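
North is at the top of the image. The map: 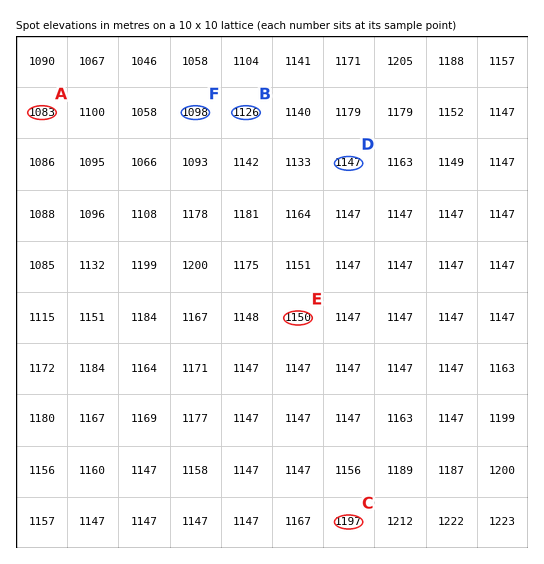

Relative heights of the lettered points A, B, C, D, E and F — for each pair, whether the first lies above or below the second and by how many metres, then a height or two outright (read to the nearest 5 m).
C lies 110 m above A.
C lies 95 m above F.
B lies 70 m below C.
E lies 65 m above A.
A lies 60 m below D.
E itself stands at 1150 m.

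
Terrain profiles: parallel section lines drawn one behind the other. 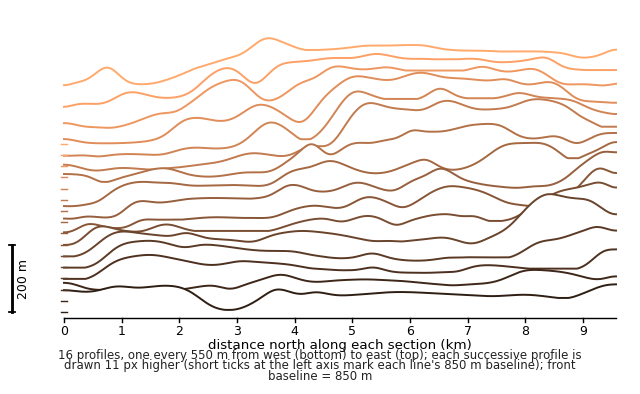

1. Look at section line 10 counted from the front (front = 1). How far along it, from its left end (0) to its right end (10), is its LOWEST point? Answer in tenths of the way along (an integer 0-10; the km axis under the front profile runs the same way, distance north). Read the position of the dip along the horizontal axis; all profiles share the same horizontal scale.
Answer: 1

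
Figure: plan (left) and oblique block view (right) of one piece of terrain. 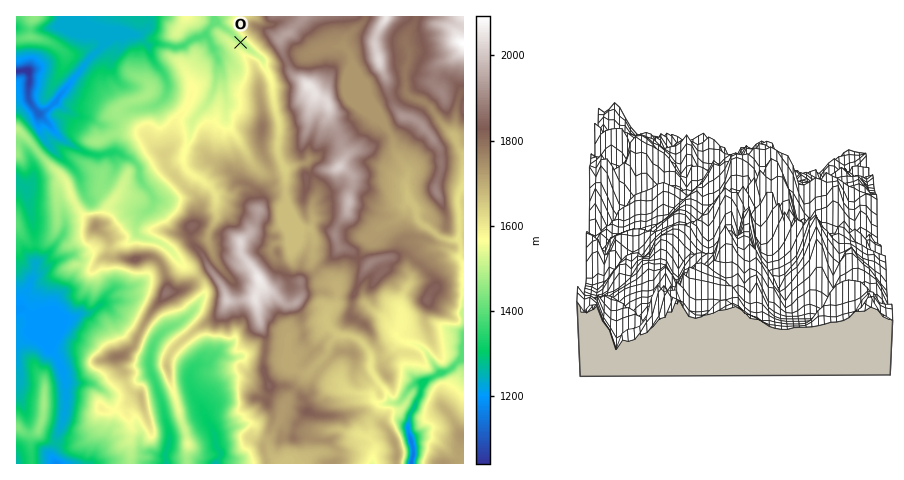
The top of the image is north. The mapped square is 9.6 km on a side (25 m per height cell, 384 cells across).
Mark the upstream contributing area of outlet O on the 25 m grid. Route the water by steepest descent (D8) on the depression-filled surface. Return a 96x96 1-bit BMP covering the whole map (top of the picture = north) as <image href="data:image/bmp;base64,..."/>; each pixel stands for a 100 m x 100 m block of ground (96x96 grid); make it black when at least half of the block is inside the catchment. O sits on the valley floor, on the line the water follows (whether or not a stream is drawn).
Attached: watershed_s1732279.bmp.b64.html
<image width="96" height="96" href="data:image/bmp;base64,Qk2+BAAAAAAAAD4AAAAoAAAAYAAAAGAAAAABAAEAAAAAAIAEAAATCwAAEwsAAAIAAAAAAAAA////AAAAAAAAAAAAAAAAAAAAAAAAAAAAAAAAAAAAAAAAAAAAAAAAAAAAAAAAAAAAAAAAAAAAAAAAAAAAAAAAAAAAAAAAAAAAAAAAAAAAAAAAAAAAAAAAAAAAAAAAAAAAAAAAAAAAAAAAAAAAAAAAAAAAAAAAAAAAAAAAAAAAAAAAAAAAAAAAAAAAAAAAAAAAAAAAAAAAAAAAAAAAAAAAAAAAAAAAAAAAAAAAAAAAAAAAAAAAAAAAAAAAAAAAAAAAAAAAAAAAAAAAAAAAAAAAAAAAAAAAAAAAAAAAAAAAAAAAAAAAAAAAAAAAAAAAAAAAAAAAAAAAAAAAAAAAAAAAAAAAAAAAAAAAAAAAAAAAAAAAAAAAAAAAAAAAAAAAAAAAAAAAAAAAAAAAAAAAAAAAAAAAAAAAAAAAAAAAAAAAAAAAAAAAAAAAAAAAAAAAAAAAAAAAAAAAAAAAAAAAAAAAAAAAAAAAAAAAAAAAAAAAAAAAAAAAAAAAAAAAAAAAAAAAAAAAAAAAAAAAAAAAAAAAAAAAAAAAAAAAAAAAAAAAAAAAAAAAAAAAcAAAAAAAAAAAAAAA+AAAAAAAAAAAAAAB+AAAAAAAAAAAAAAD+AAAAAAAAAAAAAAH+AAAAAAAAAAAAAAP/AAAAAAAAAAAAAAP/gAAAAAAAAAAAAAf/4AAAAAAAAAAAAA//4AAAAAAAAAAAAB//+AAAAAAAAAAAAB///AAAAAAAAAAAAD///gAAAAAAAAAAAD///gAAAAAAAAAAAD///gAAAAAAAAAAAB///gAAAAAAAAAAAA///AAAAAAAAAAAAAf//gAAAAAAAAAAAAf//gAAAAAAAAAAAAP//wAAAAAAAAAAAAP//4AAAAAAAAAAAAP//4AAAAAAAAAAAAH//4AAAAAAAAAAAAH//4AAAAAAAAAAAAH//4AAAAAAAAAAAAH//8AAAAAAAAAAAAD//8AAAAAAAAAAAAB//8AAAAAAAAAAAAB//8AAAAAAAAAAAAB//4AAAAAAAAAAAAD//wAAAAAAAAAAAAD//wAAAAAAAAAAAAD//4AAAAAAAAAAAAH//4AAAAAAAAAAAAH//wAAAAAAAAAAAAH//wAAAAAAAAAAAAP//wAAAAAAAAAAAAP//gAAAAAAAAAAAAH//gAAAAAAAAAAAAH//AAAAAAAAAAAAAH/+AAAAAAAAAAAAAH/+AAAAAAAAAAAAAH/+AAAAAAAAAAAAAH/+AAAAAAAAAAAAAP/+AAAAAAAAAAAAAP/4AAAAAAAAAAAAAP/wAAAAAAAAAAAAAP/gAAAAAAAAAAAAAP/AAAAAAAAAAAAAAP+AAAAAAAAAAAAAAP4AAAAAAAAAAAAAAf4AAAAAAAAAAAAAAfwAAAAAAAAAAAAAA/wAAAAAAAAAAAAAB/gAAAAAAAAAAAAAD/gAAAAAAAAAAAAAD/gAAAAAAAAAAAAAD/gAAAAAAAAAAAAAA/AAAAAAAAAAAAAAAcAAAAAAAAAAAAAAAAAAAAAAAAAAAAAAAAAAAAAAAAAAAAAAAAAAAAAAA="/>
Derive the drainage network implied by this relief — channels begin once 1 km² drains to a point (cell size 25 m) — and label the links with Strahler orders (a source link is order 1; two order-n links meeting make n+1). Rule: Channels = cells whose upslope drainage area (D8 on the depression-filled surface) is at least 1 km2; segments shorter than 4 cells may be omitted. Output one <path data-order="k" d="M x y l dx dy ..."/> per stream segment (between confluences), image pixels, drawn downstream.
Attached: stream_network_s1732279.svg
<path data-order="1" d="M77 463l-21 0"/><path data-order="1" d="M370 439l5 6 0 7-1 1-2 10"/><path data-order="1" d="M66 404l0-23-3-6 0-4-3-6-1-4-9-10 0-15-18-18"/><path data-order="2" d="M391 403l7 0 6-6 1-4 8-9 7-1 1 1 0 4"/><path data-order="1" d="M350 392l4 0 1 1 14 0 9 11 13-1"/><path data-order="3" d="M421 388l-1 7-11 23 0 8-2 2 2 2 1 9 3 8 0 9-2 7"/><path data-order="2" d="M437 375l-10 4-6 9"/><path data-order="1" d="M290 363l9 9 8 2 21-21 1-9 3-3 7-6"/><path data-order="1" d="M215 355l-9 9-7 0-7 6-2 2 0 14 6 13 5 6 1 6 2 2 4 7 0 3 3 3 3 5 2 14 1 3 4 4 0 4-4 4-1 3"/><path data-order="2" d="M339 335l1 1 11 0 4 1 6 4 8 9 2 6 0 7-1 1 1 7 6 10 9 10 3 6 0 3 2 3"/><path data-order="1" d="M175 325l-10 5-10 10-4 10 0 5-1 1 0 12 1 1 0 3 4 10 7 21 3 15 1 1 0 4 3 10 0 8-4 13 1 9"/><path data-order="2" d="M32 318l-10-10-1 0"/><path data-order="1" d="M402 313l-2 13-3 6 0 4 5 5 14 3 8 5 9 13 1 3 5 5-2 5"/><path data-order="2" d="M21 308l-4 3"/><path data-order="1" d="M332 308l-5 5 0 6 3 9 9 7"/><path data-order="1" d="M111 291l-6 6-3 7-12 9-8 0-8 5-42 0"/><path data-order="1" d="M35 263l-1 2 0 9-5 9-2 8-6 7 0 10"/><path data-order="2" d="M461 244l0 9-1 2 0 3 3 7 0 77-2 5 0 9-2 2-1 4-9 8-5 1-4 4-3 0"/><path data-order="1" d="M209 243l-1-1 0-7 8-15 0-24-2-4-6-7-9-7-3 0-3-3-8-8-2-3 0-10 4-10 2-4 4-20 15-17 6-12 1-9 1-1 1-22"/><path data-order="1" d="M287 243l0-7-1-1 0-27"/><path data-order="1" d="M158 242l-11-4-3 0-5-2-3-4 0-7 3-7 7-7 1 0 6-7 0-7-2-4-7-7-4-6-1-4 0-8-1-2-7-7-9-4-5-3-5 0-1 1-9 1-1 1-5 0-1-1-8-1-14-7-10-6-13-13-11-14"/><path data-order="1" d="M382 227l6-4 8-2 8-8 0-6 3-4 4 1 6 6"/><path data-order="1" d="M313 221l-1 4-3 4-5 0-7-7-2-4-9-10"/><path data-order="2" d="M417 210l1 1 0 7 1 3 6 6 3 1 10 8 4 2 7 1 2 2 7 0 3 3"/><path data-order="2" d="M286 208l0-36-5-10"/><path data-order="1" d="M21 185l-2-3-2 0 0-1"/><path data-order="1" d="M305 164l-5 0-10 4-4 0-5-6"/><path data-order="2" d="M281 162l-3-9 1-33-3-8-2-10-1-1-1-19-8-16-1-6-20-15-14-14-5-3-6-6-5 3-10 11"/><path data-order="1" d="M52 148l-5-4-6-10-1-7-1-1 0-13"/><path data-order="3" d="M39 113l-5-4-6-11 1-24-5-4-7 1"/><path data-order="1" d="M227 109l0-11-2-1 0-7-1-1 0-11-7-19"/><path data-order="1" d="M166 95l1-4 0-9-1-4-2-4-11-13-3-8 0-6-2-1"/><path data-order="2" d="M217 59l-9-21-1-2-4 0"/><path data-order="1" d="M326 48l3-1 14 0 7 7 1 3 0 38 40 39 2 6 0 8 2 4 5 7 2 3 5 6-1 22 11 20"/><path data-order="3" d="M102 47l-13 12-8 11-21 25-3 4-11 12-4 2-3 0"/><path data-order="3" d="M148 46l-10-11-11 0-3 3-8 0-8 7-6 2"/><path data-order="1" d="M406 45l4 10-1 2 0 5-4 7 0 21 1 4 10 5 3 0 6 3 7 7 8 13 15 15 3 4 0 4 2 5 3 3 0 30-2 4-2 7 0 3-1 2 0 5 1 2 0 5 1 2 0 26 1 2 0 3"/><path data-order="1" d="M102 41l0 6"/><path data-order="3" d="M203 36l-2 0-2 3-6 0-7 6-6 2-8 0-1-1-12-1-1-2-5 0-5 3"/>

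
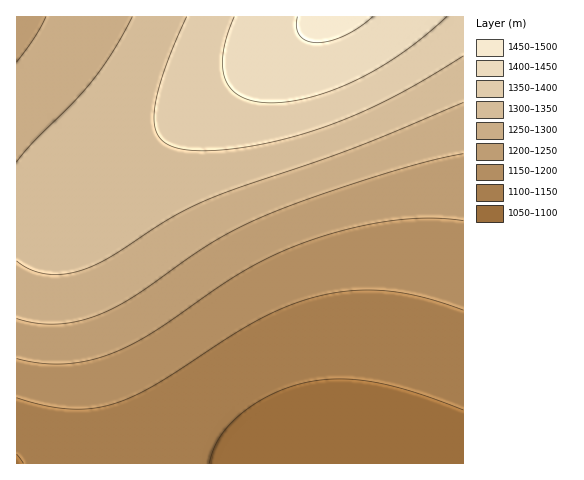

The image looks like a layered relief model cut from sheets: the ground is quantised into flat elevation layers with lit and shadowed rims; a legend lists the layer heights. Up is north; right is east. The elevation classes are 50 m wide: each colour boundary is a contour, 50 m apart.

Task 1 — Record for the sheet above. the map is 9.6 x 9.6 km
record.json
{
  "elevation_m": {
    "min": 1060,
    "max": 1460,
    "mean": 1240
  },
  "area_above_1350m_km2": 14.4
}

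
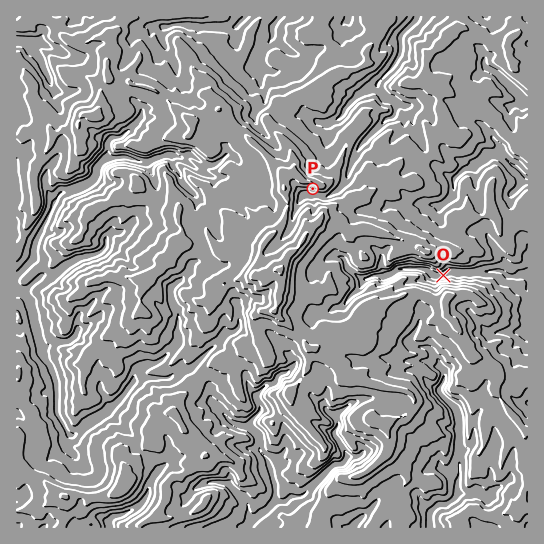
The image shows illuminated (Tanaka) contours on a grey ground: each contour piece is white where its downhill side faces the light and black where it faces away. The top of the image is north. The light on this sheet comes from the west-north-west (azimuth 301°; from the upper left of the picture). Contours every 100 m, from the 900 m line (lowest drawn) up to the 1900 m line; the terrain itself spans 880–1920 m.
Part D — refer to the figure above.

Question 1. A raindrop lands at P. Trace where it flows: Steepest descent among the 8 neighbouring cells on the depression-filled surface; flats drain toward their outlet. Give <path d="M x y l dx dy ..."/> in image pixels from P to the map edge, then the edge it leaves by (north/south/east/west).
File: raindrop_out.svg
<path d="M313 189l0 6 8 0 1 2 5 0 6-4 4-2 8-8 4-9 4-15 2-2 2-6 5-8 24-24 5-1 4-4 0-12-4-3-2 0-10-9-1-3 0-5 15-15 2-4 6-10 0-16 17-20"/>
exit: north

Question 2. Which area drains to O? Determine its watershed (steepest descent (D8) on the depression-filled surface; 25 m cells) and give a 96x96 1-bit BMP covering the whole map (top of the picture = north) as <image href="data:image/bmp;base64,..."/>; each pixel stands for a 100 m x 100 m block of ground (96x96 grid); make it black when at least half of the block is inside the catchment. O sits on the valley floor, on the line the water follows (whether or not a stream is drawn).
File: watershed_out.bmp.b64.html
<image width="96" height="96" href="data:image/bmp;base64,Qk2+BAAAAAAAAD4AAAAoAAAAYAAAAGAAAAABAAEAAAAAAIAEAAATCwAAEwsAAAIAAAAAAAAA////AAAAAAAAAAAAAAAAAAAAAAAAAAAAAAAAAAAAAAAAAAAAAAAAAAAAAAAAAAAAAAAAAAAAAAAAAAAAAAAAAAAAAAAAAAAAAAAAAAAAAAAAAAAAAAAAAAAAAAAAAAAAAAAAAAAAAAAAAAAAAAAAAAAAAAAAAAAAAAAAAAAAAAAAAAAAAAAAAAAAAAAAAAAAAAAAAAAAAAAAAAAAAAAAAAAAAAAAAAAAAAAAAAAAAAAAAAAAAAAAAAAAAAAAAAAAAAAAAAAAAAAAAAAAAAAAAAAAAAAAAAAAAAAAAAAAAAAAAAAAAAAAAAAAAAAAAAAAAAAAAAAAAAAAAAAAAAAAAAAAAAAAAAAAAAAAAAAAAAAAAAAAAAAAAAAAAAAAAAAAAAAAAAAAAAAAAAAAAAAAAAAAAAAAAAAAAAAAAAAAAAAAAAAAAAAAAAAAAAAAAAAAAAAAAAAAAAAAAAAAAAAAAAAAAAAAAAAAAAAAAAAAAAAAAAAAAAAAAAAAAAAAAAAAAAAAAAAAAAAAAAAAAAAAAAAAAAAAAAAAAAAAAAAAAAAAAAAAAAADwAAAAAAAAAAAAAAD/gAAAAAAAAAAAAAH/wAAAAAAAAAAAAAP/8AAAAAAAAAAAAAf/8AAAAAAAAAAAAB//+AAAAAAAAAAAAB//+AAAAAAAAAAAAB///AAAAAAAAAAAAB///wAAAAAAAAAAAB///+HgAAAAAAAAAB/////gAAAAAAAAAA/////AAAAAAAAAAA/////AAAAAAAAAAA/////AAAAAAAAAAA/////AAAAAAAAAAA////+AAAAAAAAAAAf///8AAAAAAAAAAAf///4AAAAAAAAAAAH///wAAAAAAAAAAAD///AAAAAAAAAAAAD//4AAAAAAAAAAAAB//AAAAAAAAAAAAAA/AAAAAAAAAAAAAAAeAAAAAAAAAAAAAAAAAAAAAAAAAAAAAAAAAAAAAAAAAAAAAAAAAAAAAAAAAAAAAAAAAAAAAAAAAAAAAAAAAAAAAAAAAAAAAAAAAAAAAAAAAAAAAAAAAAAAAAAAAAAAAAAAAAAAAAAAAAAAAAAAAAAAAAAAAAAAAAAAAAAAAAAAAAAAAAAAAAAAAAAAAAAAAAAAAAAAAAAAAAAAAAAAAAAAAAAAAAAAAAAAAAAAAAAAAAAAAAAAAAAAAAAAAAAAAAAAAAAAAAAAAAAAAAAAAAAAAAAAAAAAAAAAAAAAAAAAAAAAAAAAAAAAAAAAAAAAAAAAAAAAAAAAAAAAAAAAAAAAAAAAAAAAAAAAAAAAAAAAAAAAAAAAAAAAAAAAAAAAAAAAAAAAAAAAAAAAAAAAAAAAAAAAAAAAAAAAAAAAAAAAAAAAAAAAAAAAAAAAAAAAAAAAAAAAAAAAAAAAAAAAAAAAAAAAAAAAAAAAAAAAAAAAAAAAAAAAAAAAAAAAAAAAAAAAAAAAAAAAAAAAAAAAAAAAAAAAAAAAAAAAAAAAAAAAAAAAAAAAAAAAAAAAAAAAAAAAAAAAAAAAAAAAAAAAAAAAAAAAAAAAAAAAAAAAAA="/>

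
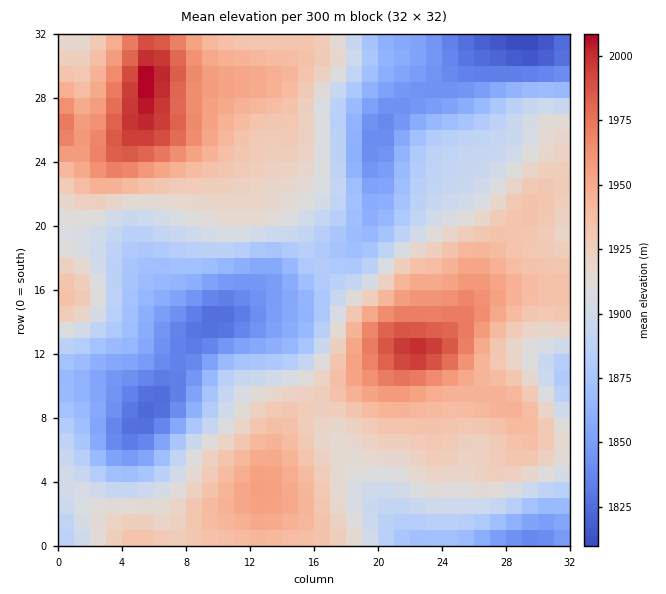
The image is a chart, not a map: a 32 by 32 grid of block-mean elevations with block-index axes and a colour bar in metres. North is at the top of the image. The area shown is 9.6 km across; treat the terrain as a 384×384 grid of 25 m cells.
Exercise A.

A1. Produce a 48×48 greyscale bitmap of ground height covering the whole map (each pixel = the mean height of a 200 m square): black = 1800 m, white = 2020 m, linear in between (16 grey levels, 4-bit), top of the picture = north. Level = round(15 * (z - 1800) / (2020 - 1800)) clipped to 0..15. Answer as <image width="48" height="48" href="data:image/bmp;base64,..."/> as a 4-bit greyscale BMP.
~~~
<image width="48" height="48" href="data:image/bmp;base64,Qk32BAAAAAAAAHYAAAAoAAAAMAAAADAAAAABAAQAAAAAAIAEAAATCwAAEwsAABAAAAAAAAAAAAAAABEREQAiIiIAMzMzAERERABVVVUAZmZmAHd3dwCIiIgAmZmZAKqqqgC7u7sAzMzMAN3d3QDu7u4A////AGZ4iZmZmZmZmqqpmZmYd2VVVVVEQzMjM2Z4iZmZiZmaqqqqqpmId2ZVVVVVREMzNGd4iIiIiJmqqqqqqpmIdmZmZmZmVVRERGd4iIiIiJmqqquqqpmHdmZmd3d3ZmVURHd3d3d3iJmqqruqqpiHd2Z3d3d3d3ZlVXd3ZmZneImaqruqqpiHd3d3iIiIiId2Znd2VVVWZ4iZqruqqZiHd3d4iIiIiIiHd3ZlVERFZ4iZqqqqqZiIiIiIiYiImZmYh3ZVQzNEVniJmqqqmYiIiIiImZiImZmZiGZUMyI0VneImaqqmYiIiIiJmZmImZmZiGZUMiIjRWd4iZqpmYiIiZmZmZmZmZqZiGVUMiIiNFZniJmZmYiImZmZmZmZmaqph1VEMyIiI0VneImZmYiZmaqqqZmaqqqZh1VEMyIiI0Vmd4iZmZmZqqqqqqqqqqqYdlREMzIiIjRWd3iIiJmaq7u7qqqqqqmXZlREMzMiIjRWZ3d3iImqu7zMu7qqqpmHZVVEQzMzIjNFZmZmd4mqvMzdzMuqmZh3ZVVUREQzMiNEVVVVZniavM3d3cy6mYh3ZmZVVERDMiIzREREVWiavN3u7dy6mYh3d3ZmVVRDMiIiMzRERWeKvN3d3dzLqYiIh4h2ZVRDMiIiIjNERVeJvM3dzMzLqpmIiJiHZlRDMyIiIjM0RFaJq7zMzMzLuqmZmZmYdlVEMzIiIjM0RFZ4mqu7u7zLuqqZmZmYdlVERDMyMzM0RVZ3iJq7u7u7uqqZmZmYdlVUREQzMzM0RVZmd4mqqqu7uqqZmZmHZlVVVVREQzNEVWZmZ4maqqq7qqmZmYiHZlVVVVVVREREVmVVVniZmaqqqpmZmYd3ZlVVVmZmZVVVZmVVVWeIiZqqqZmZmXd3ZmZmZmZ3dmZmZmVVVVZ3iJmZmZmZmHd3dmZmd3d3d3d3dmZVRFVneIiJmZmZmHd3d2Z3d3eIiIiHd2ZVREVmd3eImZmZmIiIh3d3eIiIiIiId3ZlREVWZ3d3iZmZmIiZmIiIiIiIiIiIh3dlRERWZnd3iJmZmYmaqpmZmZmYiIiIiHdlRERWZmZ3eImZmZmru7qqmZmZmYiIiHdlQzRWZmZnd4iZmaqrzMu7qqmZmZmIiIdlMzRVZmZmd3iImbu7zNzMu6qpmZmZmIdkMzRVZmZmZ3eIiLu7zd3dzLuqmZmZmIdkMzNFZmZmZnd4iMu7zd3d3LuqmZmZmIdkMzNFVWZmZmd4iMu7zd7t3MuqqZmZmIdlMzM0RVVWZmd4iMurzd7u3LuqqpmZmHdlQzMzRERVVmd3d7qqvN7u3Lu6qqqZmHdlQzMzMzREVWZmZqqqvN7u3Lu6qqqqmYdlVDMzMzM0RFVVVamavN7u3Lu7qqqqmYd2VEQzMzMzMzM0RJmaq97u3Lu6qqqqmZh3ZURDMzIiIiIiI5iZq83u3LuqqqqqmZiHZUREMzIiIhERIoiJq83d3LqqqZmZmZmHZUREMzIiEREREoiJmrzdy6qZmZmZmZh3ZUREMyIhEREREg=="/>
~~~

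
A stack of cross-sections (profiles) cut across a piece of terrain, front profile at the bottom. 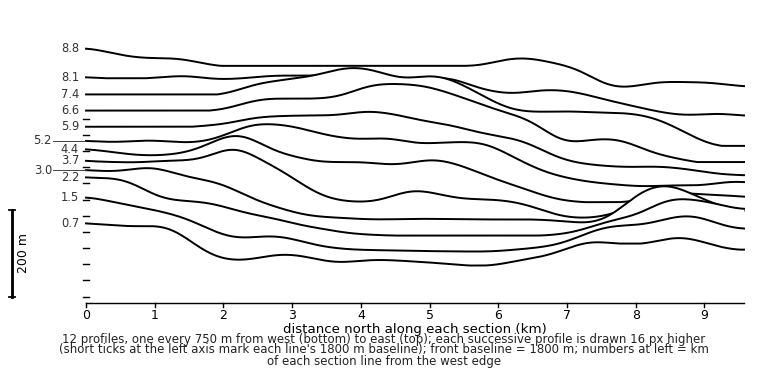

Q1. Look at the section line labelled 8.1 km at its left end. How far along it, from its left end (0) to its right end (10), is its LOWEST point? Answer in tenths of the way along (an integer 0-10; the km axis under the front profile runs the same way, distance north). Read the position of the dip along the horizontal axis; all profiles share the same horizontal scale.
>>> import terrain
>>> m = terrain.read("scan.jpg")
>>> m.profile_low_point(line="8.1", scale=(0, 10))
10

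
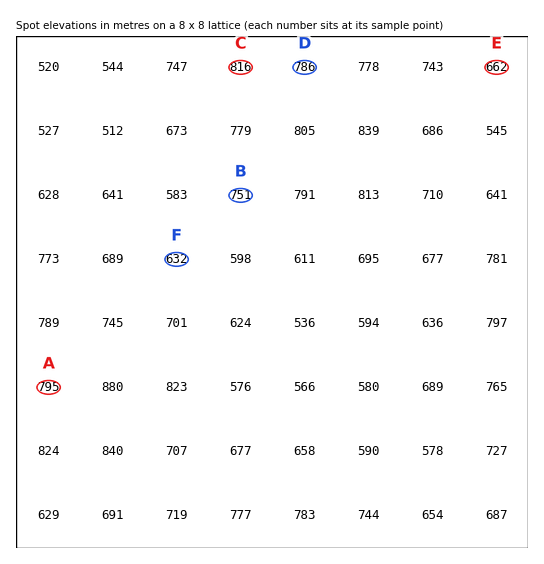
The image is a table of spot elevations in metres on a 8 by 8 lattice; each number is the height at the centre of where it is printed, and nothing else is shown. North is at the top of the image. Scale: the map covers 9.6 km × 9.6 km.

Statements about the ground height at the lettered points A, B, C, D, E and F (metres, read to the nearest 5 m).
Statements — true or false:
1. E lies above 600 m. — true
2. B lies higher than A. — false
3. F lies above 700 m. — false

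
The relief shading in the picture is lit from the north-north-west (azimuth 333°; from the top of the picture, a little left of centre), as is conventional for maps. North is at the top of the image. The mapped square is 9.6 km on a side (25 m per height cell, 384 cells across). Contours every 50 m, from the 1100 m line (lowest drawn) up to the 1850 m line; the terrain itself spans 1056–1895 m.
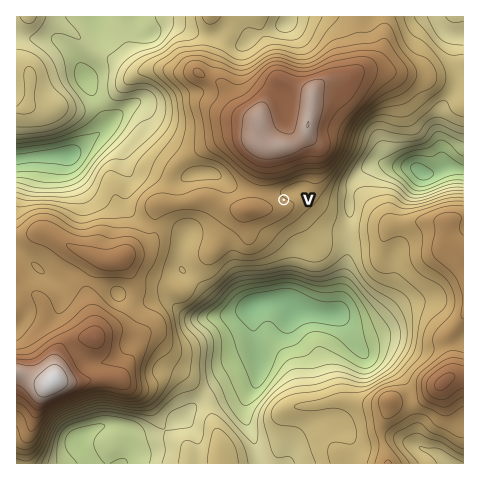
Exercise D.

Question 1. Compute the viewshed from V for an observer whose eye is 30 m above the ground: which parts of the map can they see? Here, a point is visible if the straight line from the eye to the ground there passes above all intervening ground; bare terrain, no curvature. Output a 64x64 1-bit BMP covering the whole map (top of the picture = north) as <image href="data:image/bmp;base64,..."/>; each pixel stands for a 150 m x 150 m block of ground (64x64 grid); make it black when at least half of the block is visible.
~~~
<image width="64" height="64" href="data:image/bmp;base64,Qk0+AgAAAAAAAD4AAAAoAAAAQAAAAEAAAAABAAEAAAAAAAACAAATCwAAEwsAAAIAAAAAAAAA////AAAAAAAAAAAP4B/8AAAAAA+AH/wAAAAABwAf+AAAAAAAAA/wAAAAAAAAAHAAAAAAAAAAcAAAAAAAAABwAAAAAAAMAHAAAAAAAA/w+AAAAAAAB//+4AAAAAAD///wAwEAAAD///gGAAAAAD///AAAAAAAD///AAAAAAADP/8AAAAAAAAf/wAAAAAAAB/+AAAAAAAAH/gAAAAAAAAf/AAAAAAAAB/+AAAAAAAAH/8AAAAAAAAf/wAAAAAAAD//AAAAAAAAP/8AAAAAAAAw/wAAAAAAAHD/AAAAAAAAcf8AAAAAAADx/gAAAAAAAPH8AAAAAAAB8fgAAAAAAAnx+AAAAAAAD/j4AAAAAAAB+PgAAAAAAAH9/AAAAAAAAP/8AAAAAAAAf/wAAAAAPwB8/gAAAAA/wDwfAAAAAB/gHA8AAAAAP+AABgAAAAA/8AACAAAAAD/wAAAAAAAAP/gAAAAAAAAP8AAAAAAAAAHgAAAAAAAAAAAAAAAAAAAAAAAAAAAAAAAAAAAAAAAAAAAAAAAAAAAAAAAAAAAAAAAAAAAAAAAAAAAAAAAAAAAAAAAAAAAAAAAAAAAAAAAAAAAAAAAAAAAAAAAAAAAAAAAAAAAAAAAAAAAAAAAAAAAAAAAAAAAAAAAAAAAAAAAAAAAAAAAAAAAAAAAAAAAAAAAAAAAAAAAAAAAAAA=="/>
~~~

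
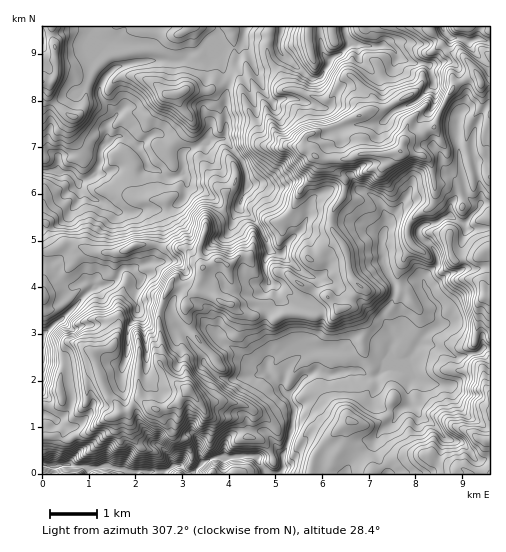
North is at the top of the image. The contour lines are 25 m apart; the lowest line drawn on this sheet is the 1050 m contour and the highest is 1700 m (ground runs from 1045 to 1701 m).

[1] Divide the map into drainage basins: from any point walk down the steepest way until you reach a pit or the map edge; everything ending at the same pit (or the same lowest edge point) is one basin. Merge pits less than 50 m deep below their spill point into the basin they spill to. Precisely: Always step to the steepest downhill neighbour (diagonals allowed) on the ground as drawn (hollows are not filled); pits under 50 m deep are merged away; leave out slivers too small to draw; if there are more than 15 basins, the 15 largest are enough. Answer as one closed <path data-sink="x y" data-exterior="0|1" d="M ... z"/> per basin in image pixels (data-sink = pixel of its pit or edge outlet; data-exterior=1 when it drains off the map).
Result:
<path data-sink="58 171" data-exterior="0" d="M430 26l-120 0-2 13 7 31 7 16 9 8 3-1-8 7-9-2-21-8-8 0-3-3-5-13-9-11-4-10 3-27-227 0-1 225 8 0 15-8 6 0 26 9 21 0 24-8 11 0 11 4 19 0 6 4 4 7 10 9-5 24 34 13 9 8 12 3 16-1 5 4 10-5 32 2 9-4 10 0 10-4 4-3 1-5 10-13 7 4 10 0 18-11 3-3 0-5 7-16 7-10 11 5 10-10 7-4 9 1 1 15 4 7 24-3 12-9 0-163-9-2-6-13-14-15-12-3-16-18z"/><path data-sink="55 466" data-exterior="0" d="M449 237l-9 0-7 4-10 10-11-5-7 10-7 16 0 5-3 3-18 11-10 0-7-4-10 13-3 7-12 5-10 0-9 4-32-2-7 5-8-4-16 1-14-4-7-7-10-3-9-5-13-5-7 1-7 11 0 10 4 15 26 32-12 11-3 6-13 11-10 14-12 6-13 0-14-10-11 13-8 0-6 5-10 2-17 14-11 3-8 4-10-3-15 0-1 36 269 1 2-12 5-12 30-28-2 16 23 23 4 11 31-17 19-1 6 1 11 9 24 5 4 5 21 0 1-82-5-6-1-13-7-12-3-15 4-22 0-20 7-7 5 0 0-48-4 1-11 8-21 2-4-7z"/><path data-sink="43 336" data-exterior="1" d="M71 243l-6 0-12 7-11 2 0 153 8 3 4 0 8-6-2-22 5-16 18-4 14-10 14-3 7-12 0-18 7-9 23-8 15 1 7-15 10 0 10 6 7 0 6-24-10-9-4-7-6-4-19 0-11-4-11 0-24 8-21 0z"/><path data-sink="282 27" data-exterior="1" d="M309 26l-38 0-4 27 21 37 8 0 21 8 9 2 6-6-10-8-7-16-7-31z"/><path data-sink="443 27" data-exterior="1" d="M489 26l-58 0-1 4 19 22 12 3 10 10 10 18 8 1z"/>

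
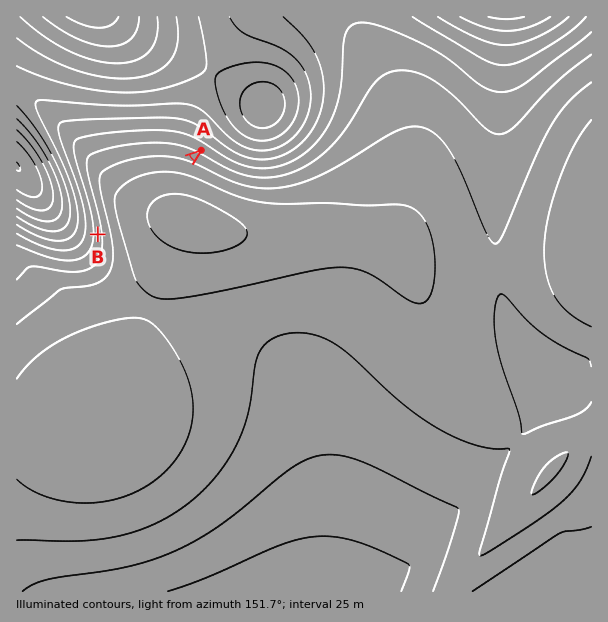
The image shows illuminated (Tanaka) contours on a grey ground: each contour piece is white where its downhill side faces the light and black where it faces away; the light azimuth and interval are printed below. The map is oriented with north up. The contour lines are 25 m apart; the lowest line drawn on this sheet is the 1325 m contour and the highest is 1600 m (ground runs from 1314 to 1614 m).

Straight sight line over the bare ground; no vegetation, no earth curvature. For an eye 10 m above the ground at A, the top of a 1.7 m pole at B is in view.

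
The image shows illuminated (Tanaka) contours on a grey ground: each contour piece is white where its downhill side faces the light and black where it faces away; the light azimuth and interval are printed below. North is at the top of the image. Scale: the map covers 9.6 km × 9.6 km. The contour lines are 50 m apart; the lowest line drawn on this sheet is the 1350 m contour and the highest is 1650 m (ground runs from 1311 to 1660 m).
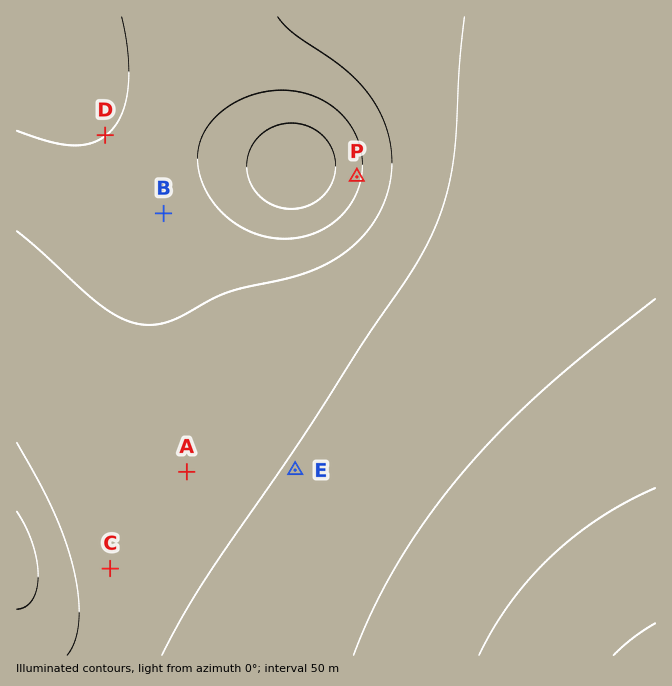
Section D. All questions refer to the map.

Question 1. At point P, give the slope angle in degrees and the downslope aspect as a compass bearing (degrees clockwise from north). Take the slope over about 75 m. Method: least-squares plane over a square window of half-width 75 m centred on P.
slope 7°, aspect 280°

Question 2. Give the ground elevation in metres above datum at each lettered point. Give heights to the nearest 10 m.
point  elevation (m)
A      1480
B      1420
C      1490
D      1400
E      1500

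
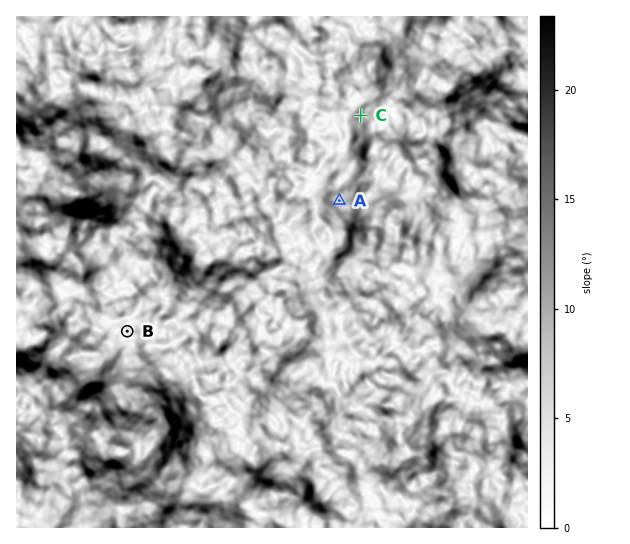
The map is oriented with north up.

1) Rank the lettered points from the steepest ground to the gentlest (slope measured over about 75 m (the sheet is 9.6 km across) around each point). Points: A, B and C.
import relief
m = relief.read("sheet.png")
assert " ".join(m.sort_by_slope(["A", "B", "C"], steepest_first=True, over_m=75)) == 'C A B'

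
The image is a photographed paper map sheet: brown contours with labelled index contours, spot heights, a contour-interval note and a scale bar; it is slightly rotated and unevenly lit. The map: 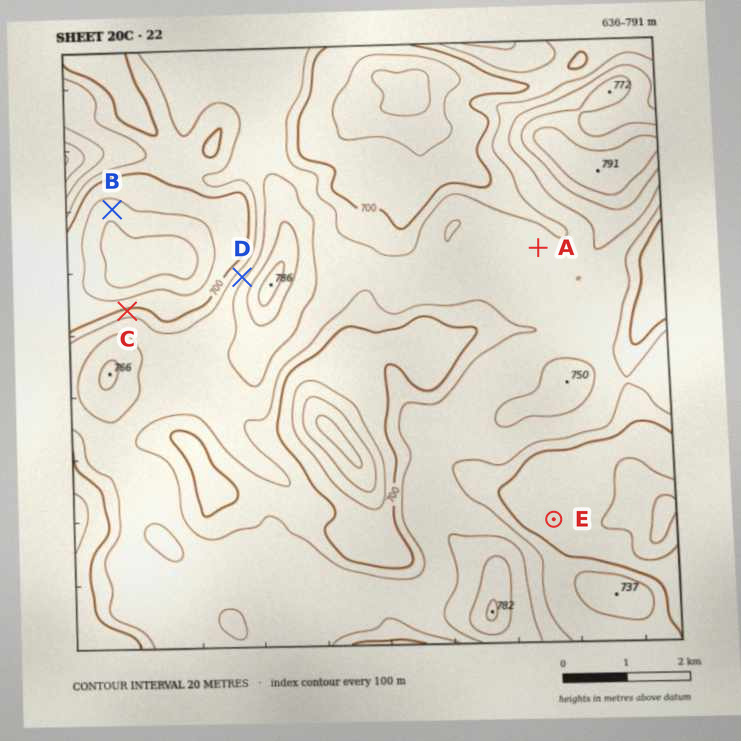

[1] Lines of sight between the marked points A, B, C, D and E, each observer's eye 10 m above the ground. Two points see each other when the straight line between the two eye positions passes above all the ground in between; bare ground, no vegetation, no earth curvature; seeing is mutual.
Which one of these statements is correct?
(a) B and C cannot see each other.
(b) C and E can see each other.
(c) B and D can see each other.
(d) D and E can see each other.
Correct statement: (c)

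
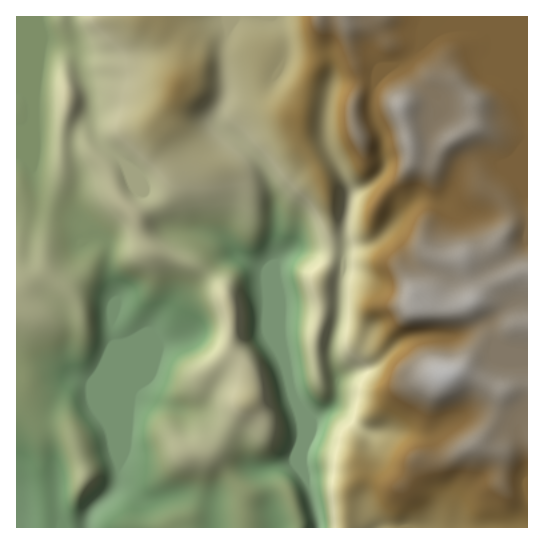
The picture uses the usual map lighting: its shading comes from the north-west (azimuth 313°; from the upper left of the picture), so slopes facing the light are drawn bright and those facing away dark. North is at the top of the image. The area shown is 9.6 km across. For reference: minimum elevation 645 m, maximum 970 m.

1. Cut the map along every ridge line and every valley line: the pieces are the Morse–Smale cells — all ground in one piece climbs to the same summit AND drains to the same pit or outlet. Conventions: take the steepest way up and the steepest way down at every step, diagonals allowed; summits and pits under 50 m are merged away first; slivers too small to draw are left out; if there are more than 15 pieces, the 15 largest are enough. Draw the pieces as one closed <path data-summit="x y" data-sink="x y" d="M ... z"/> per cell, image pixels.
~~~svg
<path data-summit="446 375" data-sink="87 527" d="M527 16l-300 1 0 24 30 8 11 6-4 10 0 17 3 5 10 12 23 16 3 26 21 41 7 29 2 38-2 12-8 16 24 3 16 5 20 18 10 2 21-1 5 3 34 1 25-9 11-2 12 4 7 8 8 14-13 12-17 6-6 9-24 23 17 3 30 14-7 31-11 16-10 8-30 15-15 1-12-2-11 22-8 6-12-2-20-8-8 2-10 12 0 37 179-1z"/><path data-summit="446 375" data-sink="87 527" d="M70 16l-54 1 0 510 227 1 1-34-11-14-16 13-4 11-6-4-16-5-20 0-18 5-10 0-20-12-8-1 4-10 0-63 32-79 22-17 15-23 19-21-16-10-32-9-12-8-12-32 16-8 1-4-8-10-7-15-40-39-6-17 0-27-11-28-3-14-6-9-12-2 10-3z"/><path data-summit="446 375" data-sink="318 527" d="M229 41l-4 1-1 8 3 43-10 29 42 39 6 10 8 22 3 14-1 67 6 28 0 44 10 44 16 37 0 15-4 8-1 19-7-8-5 0-25 8-16 0-16 10 0 3 11 12 0 33 103 1 2-37 10-12 8-2 20 8 12 2 8-6 11-22 12 2 15-1 30-15 10-8 11-16 7-31-30-14-17-3 24-23 6-9 17-6 13-12-8-14-7-8-12-4-11 2-25 9-34-1-5-3-21 1-10-2-14-15-12-5-24-6-11 2 9-18 2-12-2-38-7-29-21-41-3-26-23-16-10-12-3-5 0-17 4-10-11-6z"/><path data-summit="250 401" data-sink="87 527" d="M207 275l-19 20-15 23-22 17-32 79 0 63-3 9 13 5 14 9 10 0 18-5 20 0 16 5 6 4 4-11 15-12-19-25-9-3 3-1 12-11 17-27 13-13 2-18-6-16-14-18 1-36-4-12-5-11z"/><path data-summit="177 87" data-sink="87 527" d="M226 16l-155 0-2 23-10 3 12 2 6 9 3 14 11 28 0 27 6 17 40 39 16 27 16-14 12-30 0-12-9-27 0-16 5-20 14-13 6-22 6-7 10-4 14 1 1-18z"/><path data-summit="177 87" data-sink="318 527" d="M223 40l-10 0-11 5-5 6-6 22-14 13-5 20 0 16 9 27 0 12-12 30-11 12-4 1-1 3 14 21 10 4 29 0 12 4 7 4 13 16 28 13 13 30-4-25 1-67-7-26-10-20-42-39 10-29-3-32 1-19z"/><path data-summit="250 401" data-sink="318 527" d="M237 255l-12 2-18 17 18 20 7 19-1 36 14 18 6 16-2 18-13 13-17 27-12 11-3 1 9 3 20 24 16-11 16 0 25-8 5 0 7 8 1-19 4-8 0-15-16-37-10-44-1-47-12-28z"/><path data-summit="446 375" data-sink="318 527" d="M153 205l-18 10 4 7 4 17 4 8 6 5 38 12 14 9 2 0 18-16 11-3-8-11-10-7-12-4-29 0-10-4z"/>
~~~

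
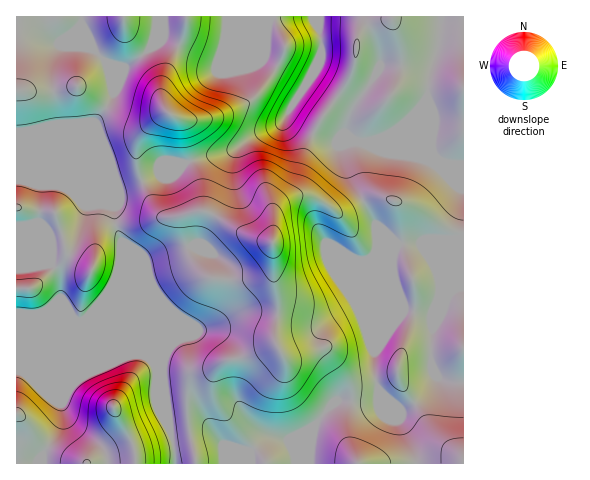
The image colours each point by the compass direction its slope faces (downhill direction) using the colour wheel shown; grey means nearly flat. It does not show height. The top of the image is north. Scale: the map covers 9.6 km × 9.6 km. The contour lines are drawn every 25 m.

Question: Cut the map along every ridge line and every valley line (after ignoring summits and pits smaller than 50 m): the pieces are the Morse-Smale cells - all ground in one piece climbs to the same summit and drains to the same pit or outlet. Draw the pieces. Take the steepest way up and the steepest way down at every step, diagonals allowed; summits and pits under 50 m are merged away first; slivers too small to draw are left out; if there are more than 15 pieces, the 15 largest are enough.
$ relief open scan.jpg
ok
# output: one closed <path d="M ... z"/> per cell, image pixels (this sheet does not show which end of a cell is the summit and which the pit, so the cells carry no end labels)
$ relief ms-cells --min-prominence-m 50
<path d="M463 16l-446 0 0 139 77-32 19-27-6-33 18 4 20-14 8-8 4-23 8 17 51 23 25-11 28-28-5 36 37 21 5 2 3-1-27 42-5 4-26 10-21 14-45 12-48 21-18 5-8-4-79-1-15-4-1 177 109 1 5-2 13 0 7 3 6 8 9 23 4 37 6 21 0 16 288 0z"/><path d="M157 22l-4 23-8 8-20 14-18-4 6 33-14 22-5 5-77 32 0 25 15 4 79 1 12 4 62-26 45-12 21-14 26-10 5-4 24-39-1-3-41-22 3-35-26 27-25 11-51-23z"/><path d="M143 356l-13 0-5 2-108 0-1 105 158 1 2-2-1-14-6-21-4-37-9-23-6-8z"/>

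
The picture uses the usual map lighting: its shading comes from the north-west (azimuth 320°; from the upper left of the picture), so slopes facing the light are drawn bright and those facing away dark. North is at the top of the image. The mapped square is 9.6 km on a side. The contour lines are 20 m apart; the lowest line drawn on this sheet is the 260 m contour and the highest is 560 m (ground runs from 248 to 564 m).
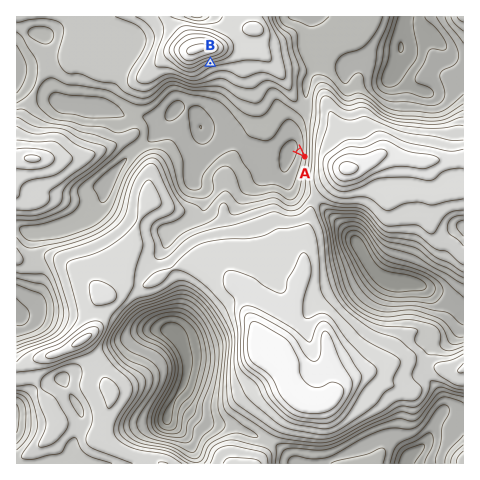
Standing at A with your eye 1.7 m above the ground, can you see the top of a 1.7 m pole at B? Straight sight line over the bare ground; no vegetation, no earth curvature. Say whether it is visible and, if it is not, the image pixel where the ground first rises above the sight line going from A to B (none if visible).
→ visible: true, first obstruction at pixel None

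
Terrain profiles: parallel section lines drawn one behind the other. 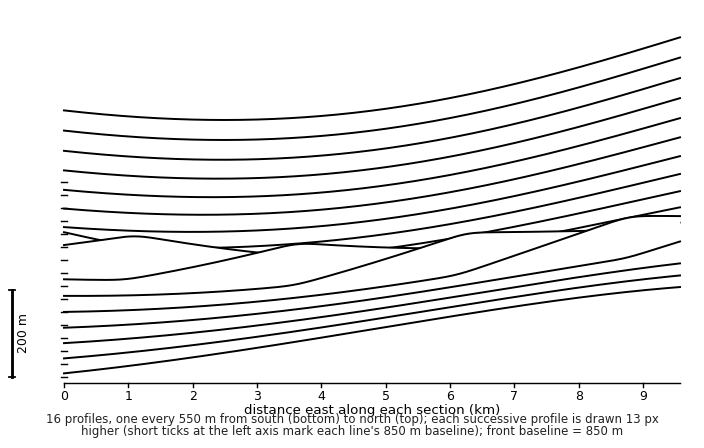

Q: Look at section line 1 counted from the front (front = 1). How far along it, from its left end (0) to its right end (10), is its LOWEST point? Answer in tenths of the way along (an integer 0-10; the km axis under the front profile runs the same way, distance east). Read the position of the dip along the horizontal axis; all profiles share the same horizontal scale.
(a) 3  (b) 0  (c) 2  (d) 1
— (b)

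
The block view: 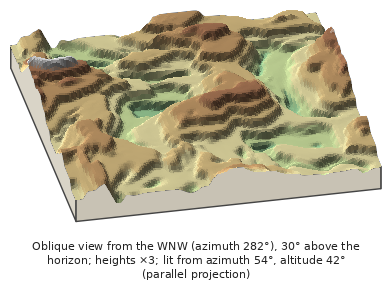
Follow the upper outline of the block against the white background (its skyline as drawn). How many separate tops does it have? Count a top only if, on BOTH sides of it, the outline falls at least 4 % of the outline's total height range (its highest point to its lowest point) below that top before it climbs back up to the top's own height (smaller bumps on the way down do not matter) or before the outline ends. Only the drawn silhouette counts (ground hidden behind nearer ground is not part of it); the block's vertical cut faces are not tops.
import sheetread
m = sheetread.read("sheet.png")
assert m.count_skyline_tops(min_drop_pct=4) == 3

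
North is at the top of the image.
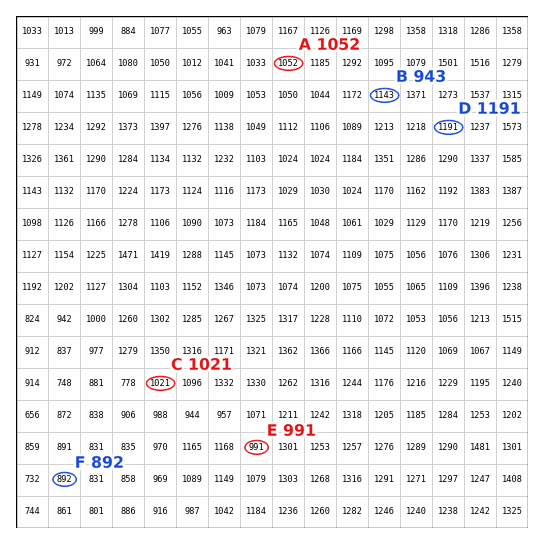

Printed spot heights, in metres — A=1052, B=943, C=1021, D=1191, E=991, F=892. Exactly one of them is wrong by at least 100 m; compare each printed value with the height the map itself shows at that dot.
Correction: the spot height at B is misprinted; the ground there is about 1143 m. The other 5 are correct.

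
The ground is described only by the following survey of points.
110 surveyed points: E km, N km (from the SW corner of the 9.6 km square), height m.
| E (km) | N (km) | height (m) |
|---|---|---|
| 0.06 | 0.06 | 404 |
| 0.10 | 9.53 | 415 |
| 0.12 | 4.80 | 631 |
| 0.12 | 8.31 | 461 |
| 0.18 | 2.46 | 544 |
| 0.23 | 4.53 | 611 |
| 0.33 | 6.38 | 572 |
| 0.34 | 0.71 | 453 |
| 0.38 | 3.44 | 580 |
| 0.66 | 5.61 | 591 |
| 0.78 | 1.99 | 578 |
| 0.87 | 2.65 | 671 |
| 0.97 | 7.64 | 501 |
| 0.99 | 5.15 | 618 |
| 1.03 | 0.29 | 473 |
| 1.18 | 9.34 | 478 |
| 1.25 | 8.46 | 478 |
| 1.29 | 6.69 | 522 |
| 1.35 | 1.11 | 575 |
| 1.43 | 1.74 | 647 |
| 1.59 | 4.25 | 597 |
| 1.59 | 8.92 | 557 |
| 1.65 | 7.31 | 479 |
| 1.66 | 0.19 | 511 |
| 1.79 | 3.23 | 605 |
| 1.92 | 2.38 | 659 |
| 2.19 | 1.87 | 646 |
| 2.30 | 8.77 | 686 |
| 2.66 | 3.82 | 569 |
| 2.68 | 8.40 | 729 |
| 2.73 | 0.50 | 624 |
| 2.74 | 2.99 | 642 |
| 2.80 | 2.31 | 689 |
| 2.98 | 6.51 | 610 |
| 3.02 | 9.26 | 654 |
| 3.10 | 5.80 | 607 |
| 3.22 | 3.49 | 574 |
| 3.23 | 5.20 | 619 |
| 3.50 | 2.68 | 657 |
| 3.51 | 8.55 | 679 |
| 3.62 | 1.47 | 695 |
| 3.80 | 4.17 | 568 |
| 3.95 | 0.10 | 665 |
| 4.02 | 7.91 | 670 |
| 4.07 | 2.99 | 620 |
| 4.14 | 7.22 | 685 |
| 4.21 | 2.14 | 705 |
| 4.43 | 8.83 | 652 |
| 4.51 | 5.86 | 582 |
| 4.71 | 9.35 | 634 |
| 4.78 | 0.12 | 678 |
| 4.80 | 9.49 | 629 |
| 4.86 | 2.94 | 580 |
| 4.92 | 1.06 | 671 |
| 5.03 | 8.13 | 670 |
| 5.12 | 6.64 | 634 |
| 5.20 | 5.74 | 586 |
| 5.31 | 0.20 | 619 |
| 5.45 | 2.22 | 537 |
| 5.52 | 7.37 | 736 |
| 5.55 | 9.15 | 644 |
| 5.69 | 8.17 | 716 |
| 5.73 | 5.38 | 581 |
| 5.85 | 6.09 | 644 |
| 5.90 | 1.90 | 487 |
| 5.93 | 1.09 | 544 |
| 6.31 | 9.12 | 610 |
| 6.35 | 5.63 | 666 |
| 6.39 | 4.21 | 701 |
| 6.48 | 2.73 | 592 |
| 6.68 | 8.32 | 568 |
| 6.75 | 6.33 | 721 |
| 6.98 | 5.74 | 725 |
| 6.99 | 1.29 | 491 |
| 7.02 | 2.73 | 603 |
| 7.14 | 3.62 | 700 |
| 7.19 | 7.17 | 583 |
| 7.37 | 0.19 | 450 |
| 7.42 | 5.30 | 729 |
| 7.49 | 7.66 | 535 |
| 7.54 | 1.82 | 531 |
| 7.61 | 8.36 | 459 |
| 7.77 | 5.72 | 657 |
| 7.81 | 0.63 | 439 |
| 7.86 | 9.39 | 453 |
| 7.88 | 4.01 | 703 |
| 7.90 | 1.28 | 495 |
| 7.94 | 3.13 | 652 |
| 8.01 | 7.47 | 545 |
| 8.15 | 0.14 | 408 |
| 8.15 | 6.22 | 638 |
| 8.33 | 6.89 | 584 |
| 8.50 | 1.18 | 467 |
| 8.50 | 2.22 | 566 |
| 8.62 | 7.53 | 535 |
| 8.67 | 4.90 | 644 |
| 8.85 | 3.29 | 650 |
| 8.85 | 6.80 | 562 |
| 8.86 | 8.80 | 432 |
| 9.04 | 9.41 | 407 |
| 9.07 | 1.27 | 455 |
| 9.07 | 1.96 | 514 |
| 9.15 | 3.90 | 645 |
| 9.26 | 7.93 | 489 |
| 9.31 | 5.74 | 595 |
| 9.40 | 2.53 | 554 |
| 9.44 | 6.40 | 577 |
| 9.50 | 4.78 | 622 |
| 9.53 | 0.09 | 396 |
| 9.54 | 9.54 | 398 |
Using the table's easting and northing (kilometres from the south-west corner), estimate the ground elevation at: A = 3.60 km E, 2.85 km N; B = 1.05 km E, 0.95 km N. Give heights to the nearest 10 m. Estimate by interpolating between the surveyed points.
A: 630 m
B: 550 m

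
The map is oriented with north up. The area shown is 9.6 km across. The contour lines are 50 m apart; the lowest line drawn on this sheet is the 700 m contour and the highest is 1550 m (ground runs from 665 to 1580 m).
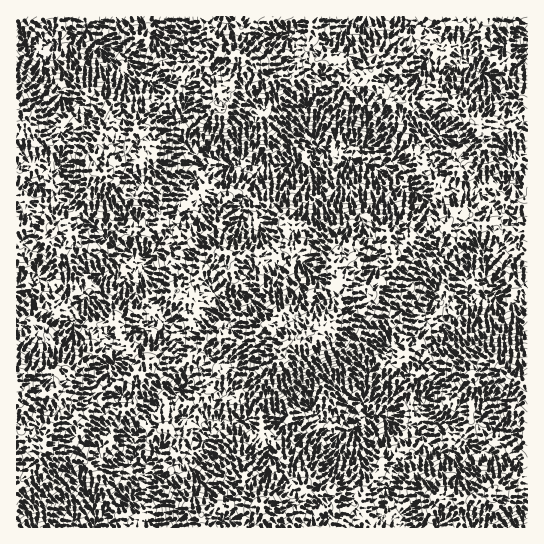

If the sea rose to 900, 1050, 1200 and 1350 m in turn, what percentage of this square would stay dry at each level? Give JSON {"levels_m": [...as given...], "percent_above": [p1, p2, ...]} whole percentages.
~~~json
{"levels_m": [900, 1050, 1200, 1350], "percent_above": [92, 72, 38, 12]}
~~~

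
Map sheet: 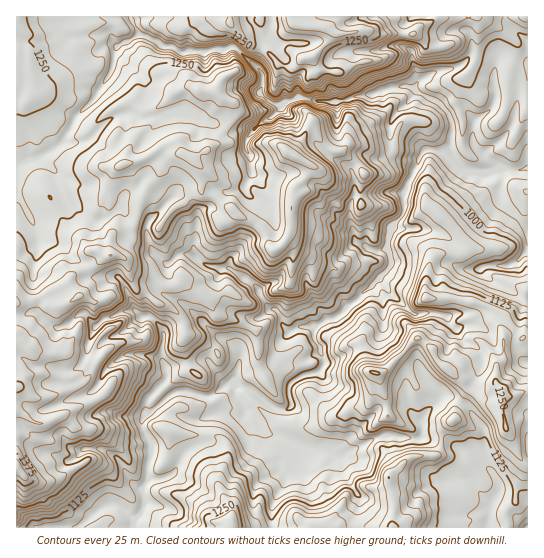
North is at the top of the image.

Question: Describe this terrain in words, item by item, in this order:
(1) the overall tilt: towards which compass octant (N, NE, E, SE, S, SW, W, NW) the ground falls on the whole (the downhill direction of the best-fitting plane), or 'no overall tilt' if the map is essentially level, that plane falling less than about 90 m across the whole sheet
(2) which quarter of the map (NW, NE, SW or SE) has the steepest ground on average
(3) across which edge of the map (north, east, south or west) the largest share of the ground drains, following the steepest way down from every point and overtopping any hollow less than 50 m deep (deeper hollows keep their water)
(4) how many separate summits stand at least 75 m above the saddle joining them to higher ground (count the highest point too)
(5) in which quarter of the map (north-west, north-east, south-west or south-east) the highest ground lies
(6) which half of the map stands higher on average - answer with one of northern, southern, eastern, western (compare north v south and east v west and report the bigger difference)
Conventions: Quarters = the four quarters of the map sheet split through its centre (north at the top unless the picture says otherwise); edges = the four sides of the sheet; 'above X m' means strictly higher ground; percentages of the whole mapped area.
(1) Overall the map slopes down towards the east.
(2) The steepest ground, on average, is in the north-east quarter.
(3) Most of the ground drains across the eastern edge.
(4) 5 summits rise at least 75 m above their surroundings.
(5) The highest point lies in the south-west quarter of the map.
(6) The western half stands higher on average than the eastern half.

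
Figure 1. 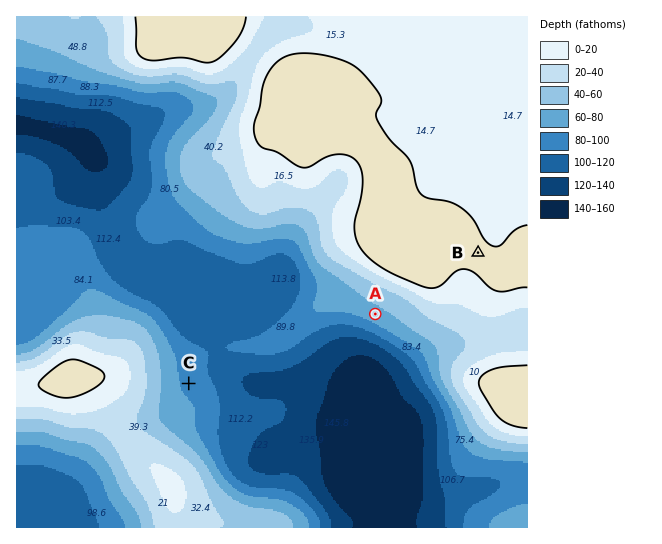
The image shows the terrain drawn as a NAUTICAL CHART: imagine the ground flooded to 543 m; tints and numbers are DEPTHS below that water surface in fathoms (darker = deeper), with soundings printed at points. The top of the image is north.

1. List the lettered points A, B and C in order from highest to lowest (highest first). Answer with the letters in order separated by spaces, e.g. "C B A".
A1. B A C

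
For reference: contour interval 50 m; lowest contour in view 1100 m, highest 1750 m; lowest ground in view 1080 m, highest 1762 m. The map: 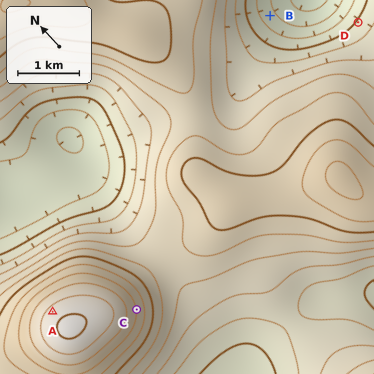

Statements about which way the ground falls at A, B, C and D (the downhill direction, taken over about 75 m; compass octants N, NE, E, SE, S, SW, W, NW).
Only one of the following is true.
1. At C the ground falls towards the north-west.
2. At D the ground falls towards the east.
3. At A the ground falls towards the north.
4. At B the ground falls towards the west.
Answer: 3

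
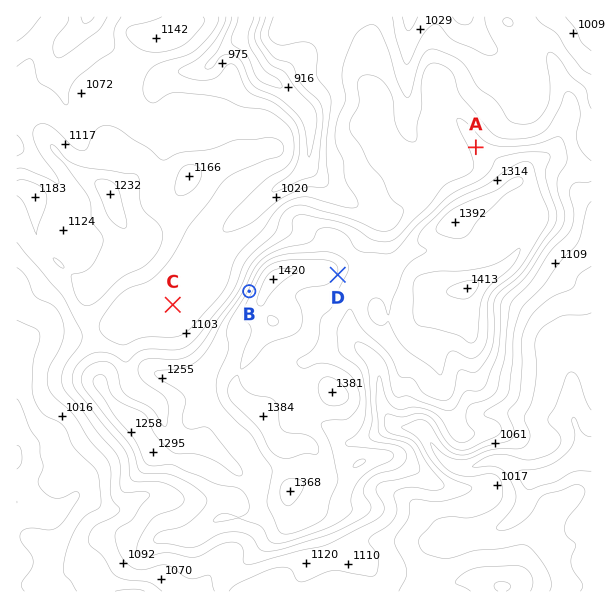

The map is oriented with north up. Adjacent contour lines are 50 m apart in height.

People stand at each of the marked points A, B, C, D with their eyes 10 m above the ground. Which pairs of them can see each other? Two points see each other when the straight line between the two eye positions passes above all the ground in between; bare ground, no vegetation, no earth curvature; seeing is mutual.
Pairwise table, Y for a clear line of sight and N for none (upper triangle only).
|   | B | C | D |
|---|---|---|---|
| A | N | N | Y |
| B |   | Y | N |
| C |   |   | N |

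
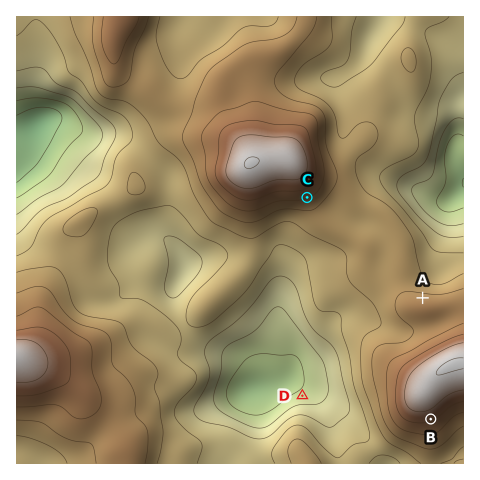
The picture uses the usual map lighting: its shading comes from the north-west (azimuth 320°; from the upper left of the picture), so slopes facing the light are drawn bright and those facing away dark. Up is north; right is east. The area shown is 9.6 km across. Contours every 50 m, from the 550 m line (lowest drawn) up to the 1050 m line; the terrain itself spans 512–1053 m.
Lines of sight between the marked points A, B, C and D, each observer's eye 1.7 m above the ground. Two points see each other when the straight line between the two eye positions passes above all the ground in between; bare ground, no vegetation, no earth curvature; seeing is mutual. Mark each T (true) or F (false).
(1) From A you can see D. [F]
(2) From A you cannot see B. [T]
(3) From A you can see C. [T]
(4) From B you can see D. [F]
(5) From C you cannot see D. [F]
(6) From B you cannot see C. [T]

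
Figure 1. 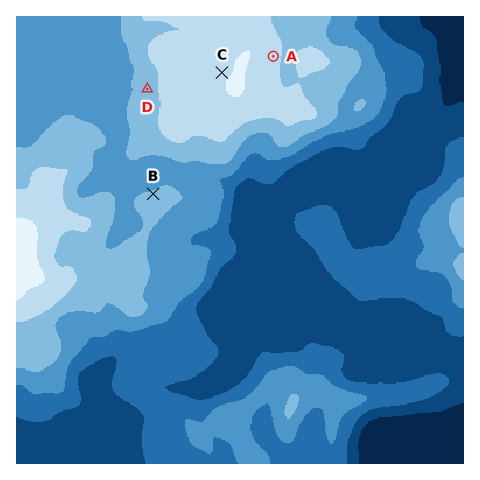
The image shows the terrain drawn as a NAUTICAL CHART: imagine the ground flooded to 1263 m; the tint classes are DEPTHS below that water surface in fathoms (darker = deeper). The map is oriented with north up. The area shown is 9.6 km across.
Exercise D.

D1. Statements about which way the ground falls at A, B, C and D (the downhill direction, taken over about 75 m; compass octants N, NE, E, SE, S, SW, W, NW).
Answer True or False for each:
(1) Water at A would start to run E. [True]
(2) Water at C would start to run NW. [True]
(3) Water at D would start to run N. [False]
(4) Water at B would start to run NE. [False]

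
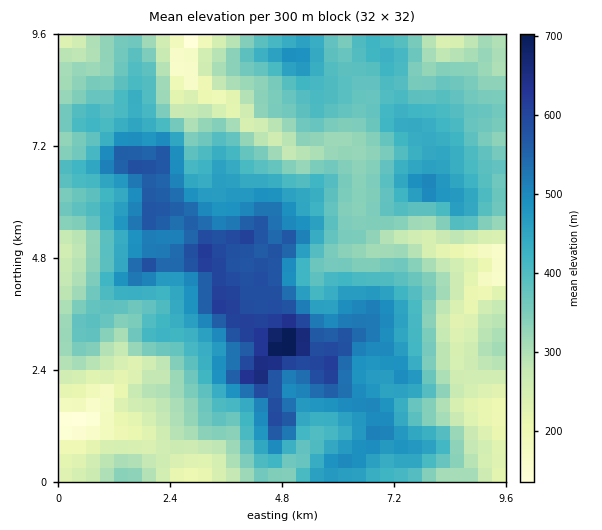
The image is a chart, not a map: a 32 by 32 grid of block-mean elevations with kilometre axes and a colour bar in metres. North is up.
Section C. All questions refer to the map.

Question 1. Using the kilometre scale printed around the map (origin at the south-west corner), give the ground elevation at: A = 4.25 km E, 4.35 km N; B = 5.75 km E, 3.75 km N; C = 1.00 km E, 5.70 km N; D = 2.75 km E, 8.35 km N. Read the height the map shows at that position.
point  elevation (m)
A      585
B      445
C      440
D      220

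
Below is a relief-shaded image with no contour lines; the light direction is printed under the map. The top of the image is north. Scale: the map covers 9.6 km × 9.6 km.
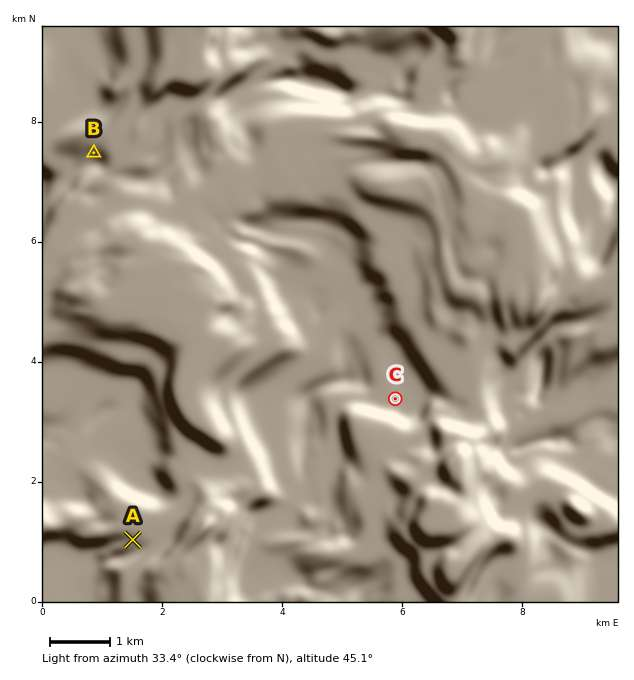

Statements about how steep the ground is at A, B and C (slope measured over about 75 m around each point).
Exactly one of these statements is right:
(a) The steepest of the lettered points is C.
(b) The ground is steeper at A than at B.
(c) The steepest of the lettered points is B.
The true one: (c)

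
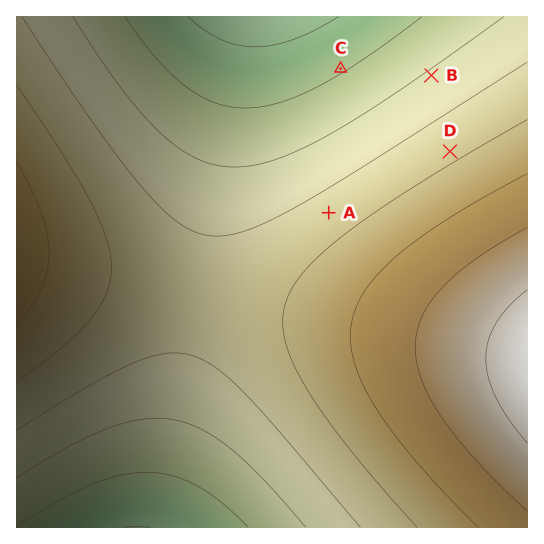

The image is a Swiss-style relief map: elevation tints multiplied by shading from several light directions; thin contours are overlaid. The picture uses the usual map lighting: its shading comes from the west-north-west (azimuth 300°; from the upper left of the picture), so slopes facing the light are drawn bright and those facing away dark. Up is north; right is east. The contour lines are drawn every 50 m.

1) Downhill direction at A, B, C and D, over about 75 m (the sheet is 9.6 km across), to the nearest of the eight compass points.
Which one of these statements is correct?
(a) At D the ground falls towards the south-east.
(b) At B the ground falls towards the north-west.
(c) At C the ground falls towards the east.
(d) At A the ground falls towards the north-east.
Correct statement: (b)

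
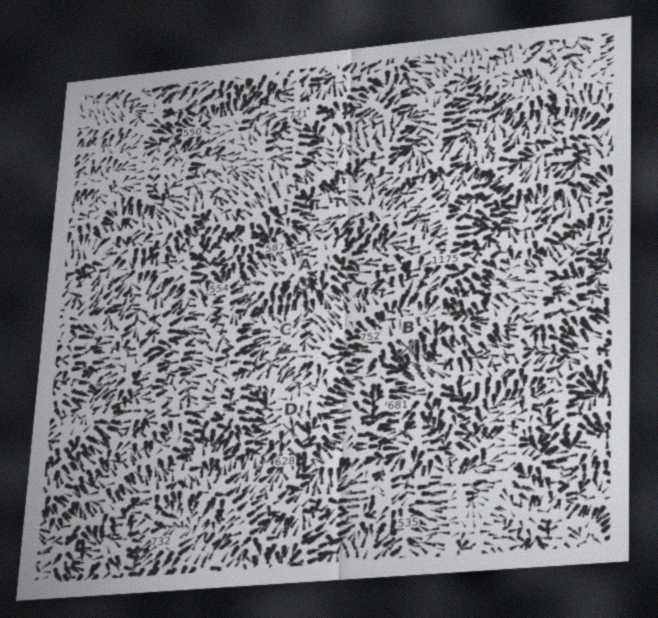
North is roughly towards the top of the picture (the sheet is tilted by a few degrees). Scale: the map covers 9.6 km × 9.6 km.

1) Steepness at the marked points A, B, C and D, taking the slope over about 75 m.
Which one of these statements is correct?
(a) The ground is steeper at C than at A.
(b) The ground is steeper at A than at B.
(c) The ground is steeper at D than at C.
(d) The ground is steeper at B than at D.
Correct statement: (d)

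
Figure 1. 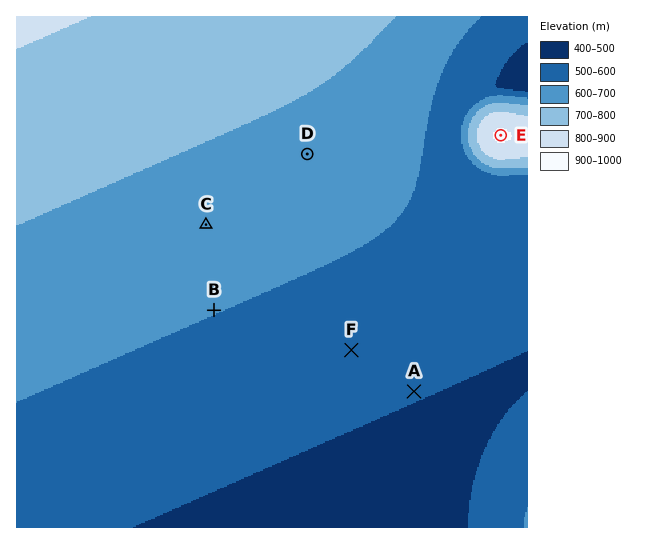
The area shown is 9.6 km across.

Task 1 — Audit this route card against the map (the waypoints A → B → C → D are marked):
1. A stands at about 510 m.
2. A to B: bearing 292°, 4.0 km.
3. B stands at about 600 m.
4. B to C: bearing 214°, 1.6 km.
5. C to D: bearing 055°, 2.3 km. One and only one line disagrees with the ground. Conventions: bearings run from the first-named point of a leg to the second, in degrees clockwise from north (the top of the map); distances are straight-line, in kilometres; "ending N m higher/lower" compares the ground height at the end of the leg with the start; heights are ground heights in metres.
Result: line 4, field bearing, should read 355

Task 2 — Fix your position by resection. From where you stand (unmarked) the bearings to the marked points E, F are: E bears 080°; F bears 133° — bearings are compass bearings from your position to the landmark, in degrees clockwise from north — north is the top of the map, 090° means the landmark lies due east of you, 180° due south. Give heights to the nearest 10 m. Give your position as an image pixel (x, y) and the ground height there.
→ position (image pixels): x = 181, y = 192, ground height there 680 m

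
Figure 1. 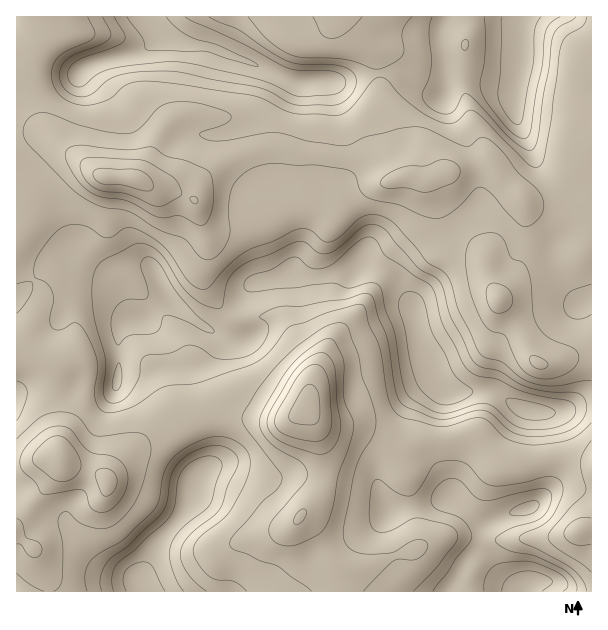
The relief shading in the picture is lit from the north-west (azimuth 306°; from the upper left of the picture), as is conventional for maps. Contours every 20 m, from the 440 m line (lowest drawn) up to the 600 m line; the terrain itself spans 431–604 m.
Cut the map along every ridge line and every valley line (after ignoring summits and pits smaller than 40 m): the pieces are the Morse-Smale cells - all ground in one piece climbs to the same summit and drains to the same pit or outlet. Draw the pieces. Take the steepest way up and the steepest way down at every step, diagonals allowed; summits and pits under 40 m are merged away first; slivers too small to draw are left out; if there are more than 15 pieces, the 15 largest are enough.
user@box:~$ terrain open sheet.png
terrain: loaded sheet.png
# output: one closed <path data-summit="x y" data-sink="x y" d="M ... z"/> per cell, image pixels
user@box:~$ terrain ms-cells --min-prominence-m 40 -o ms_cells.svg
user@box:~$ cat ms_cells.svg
<path data-summit="134 179" data-sink="444 389" d="M42 132l-26 5 1 159 33-31 19-6 8 0 30 15 9 8 16 36 11 2 25-24 6 8 23 18 12 8 4 0 41-47 18-3 16-8 20 5 12 0 36-11 10 0 18 6 9 6 15 19 6 12 8 39 11 18 6 17 8 8 44 0 31 18 14 3 25 0 17-6 14-2 0-48-14-1-24 9-15 0-9-8-10-30-6-11-15-15-7-13-5-14 0-13 7-7 15-5 8-5 9-27 0-13-22-23-13-18-24 7-18 1-21 11-14-3-22 2-7-10-13-10-28-2-20-4-24-2-16-4-18 0-24 6-29 15-11 10-6 9-4 11-18-7-21-4-15-8-36-4-36-26-13-14z"/><path data-summit="134 179" data-sink="149 23" d="M144 16l-127 0-1 119 5 1 17-4 9 1 55 43 30 2 21 10 21 4 18 7 4-11 6-9 11-10 21-12 32-9 18 0 16 4 24 2 20 4 22 0 12 5 14 17 6-1-10-24-3-23-6-15-1-44-37 9-45 0-80-33-30-5-16-6-14-8z"/><path data-summit="306 407" data-sink="444 389" d="M366 266l-10 0-36 11-12 0-20-5-16 8-18 3-41 47-4 0-12-8-23-18-6-8-24 24 20 12 8 10 8 15 10 6 3 23 8 29 18-6 14 0 28 11 21 1 18-7 6-6 2 5 15 13 39 6 19 8 11 8 10 0 20-9 21 1 24-6 9 0 28 29 26 0 24-6 16 0 22 4-1-57-7 0-23 8-25 0-14-3-31-18-44 0-8-8-6-17-11-18-8-39-6-12-15-19-9-6z"/><path data-summit="306 407" data-sink="525 588" d="M312 416l10 31 3 29-6 19-18 20 0 3 12 10 15 26 14 12 1 6-4 20 253-1-1-129-21-5-16 0-24 6-26 0-28-29-9 0-24 6-21-1-20 9-10 0-11-8-19-8-39-6z"/><path data-summit="134 179" data-sink="521 62" d="M591 16l-67 0-2 7 0 34-5 24-2 3-17-2-30-8-19 0-4 9 0 10-2 4-3 0-39-23-21-1-1 44 6 15 3 23 10 22 30 4 21-11 18-1 24-7 13 18 23 22 9 2 22-6 10-10 14-26 10-13z"/><path data-summit="306 407" data-sink="143 591" d="M306 409l-24 12-21-1-28-11-14 0-17 7 9 31-1 17-12 15-12 30-30 37-17 33 0 6 4 7 195-1 5-19-1-6-14-12-10-20-17-16 0-3 18-20 6-19-5-35-6-18z"/><path data-summit="60 456" data-sink="143 591" d="M201 415l-15 5-54 30-16 15-9 15-8-6-31-10-7-5 0 5-7 13-38 48 0 9 18 15 12 26 4 17 92-1-3-12 17-33 30-37 12-30 12-15 1-17z"/><path data-summit="60 456" data-sink="444 389" d="M137 319l-11 3-6 10 0 33-2 13-4 8-12 2-21-4-12 4-27-2-16 4-10 5 1 129 37-47 8-19 6 6 24 6 15 10 9-15 16-15 30-18 38-18-7-28-3-23-10-6-8-15-8-10-11-7z"/><path data-summit="134 179" data-sink="149 23" d="M591 150l-9 12-14 26-10 10-12 4-20 1 0 13-9 27-8 5-15 5-7 7 0 13 5 14 7 13 15 15 6 11 10 30 9 8 15 0 18-8 20-2z"/><path data-summit="306 407" data-sink="444 389" d="M77 259l-8 0-19 6-34 32 1 97 9-4 16-4 27 2 12-4 29 4 6-4 4-19 0-33 6-10 8-4-2-1-6-18-10-17-9-8z"/><path data-summit="306 407" data-sink="149 23" d="M341 16l-195 0-1 2 11 12 14 8 16 6 30 5 80 33 45 0 37-9 1-7-5-15-28-27z"/><path data-summit="306 407" data-sink="521 62" d="M522 16l-180 1 4 7 28 27 6 22 21 1 18 12 24 11 2-4 1-16 3-3 19 0 44 10 5-3 5-24z"/><path data-summit="60 456" data-sink="444 389" d="M17 535l-1 56 32 1 0-13-14-30z"/>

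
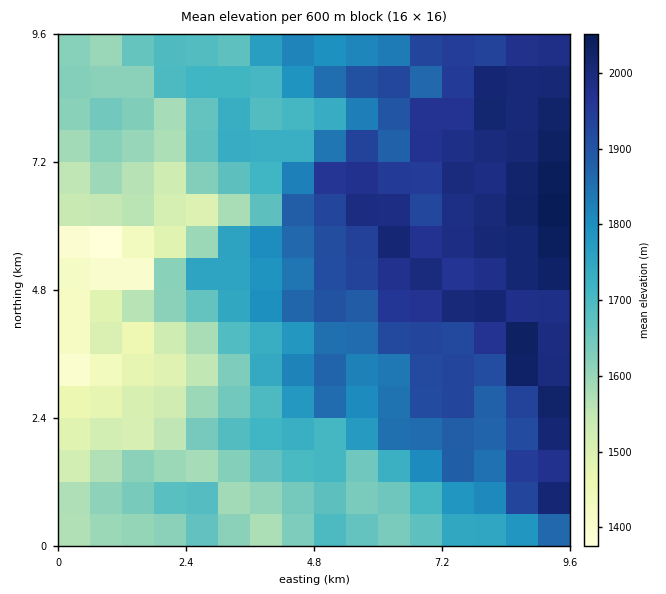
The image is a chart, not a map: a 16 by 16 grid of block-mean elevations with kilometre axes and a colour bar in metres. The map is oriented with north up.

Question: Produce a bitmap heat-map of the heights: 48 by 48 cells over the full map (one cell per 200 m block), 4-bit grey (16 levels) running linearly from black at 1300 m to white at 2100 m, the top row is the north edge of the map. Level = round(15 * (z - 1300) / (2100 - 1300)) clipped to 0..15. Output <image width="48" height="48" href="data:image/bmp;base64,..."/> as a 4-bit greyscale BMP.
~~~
<image width="48" height="48" href="data:image/bmp;base64,Qk32BAAAAAAAAHYAAAAoAAAAMAAAADAAAAABAAQAAAAAAIAEAAATCwAAEwsAABAAAAAAAAAAAAAAABEREQAiIiIAMzMzAERERABVVVUAZmZmAHd3dwCIiIgAmZmZAKqqqgC7u7sAzMzMAN3d3QDu7u4A////AFVVVmZmZmd2ZlVmZ4h3d3Zmd3iZmImZmlVVVmZmZnd2ZlVWZ4h3d2Znd4mZmImqqlVWZmZmZ3dmZVZVZnd3ZmZneImYiJq8zFVWZmZmeIdmZVZmZmZmZmZnd4iImavN3lVWZmZ3iId2ZVZmZ3d3Zmd3eJmZq7zd7kVWZmd3d4dlVVZmd4h3Znd4iau5q83d3kRVZmd3ZmVUVWZ3eJh3ZneJmqu6q83MzTRVVWZmZURWZnd3eIh3Z3iJmru6m8zM3TREVVVmVWZ3d3eIiId2d4mZq7u7qszN3TRERFVERWd3eIiIiHd3eJqqqqu7qrvN3TNEREQ0VVZnd4iIh3eIm7q7uqu8uqzd3TRERDNVVmd4d4eIiImYq7u7u7vMuqve7jM0QyRUVWZ3d3eIiZqpqqq8y7vMurve7jM0QjRERFVmZ3eJmqu5mqq8y8zLq7ve7TMjMjREREVWZniJmqu6maq8y8zLu8ze3TIjIzRENEVVZniaqru6mZq7zMzLvN3t3SESIzNENEVVZ4maqru6qqq7zMzLvN7u3RIjMiMzM0VmeIiZmqu6qqq7zMy7zN7t3RI0QiIzREVneIiImaqqqru7zMu7ze7t3SJEQzM0RVVniIiImqqqq8zMzMy8ze7t3SI0REQ0VVZnd4iZqqu6q83MzMzM3u3d3SIjRVVEVld3iZqqu7u7q83MzN3u7t3d3SIzNFZWZmeJmZmqu8y7u83M3d3u3d3N3SIzMzVmd3eIiJmqq8y7vMzd3d7d3dzN3SIzIiNGd4mHeJmaq7y8zMzd3d3Mzd3d3iIyIiIleJmZiZmaq7y8zM3d3czM3e7u7hIiERESRoiamZmqq8zMzM3d3Mzd3u7u7hEREREiJHiJqqqrurzMzN7t3Mze3d3d3RERERI0M1Z4maqru7zMzN7tzM3u3d3e7jQyMzRVUzNXiZiau7vMzd3dzM3t3d3u7kVDVVVVVVQ1Z3eKu7vN3d3dzM3d3d3e7lVDVmVEQzMzRVaKvLzN3d3cy83t3d3u7lVEVmQzM0RWZneKzMzd3d3LvM3t3e7u7lVFVmUzRVVnd3iJvN3d3d28zM3d3e7u7lVFZmVDRWZmd3iJm83d3d28zN3d3e3e7lVVZ2VERmd3d4iImrzczdy83d3d3e3e7mVVZ2VUVnd4iIiIiazMzcq83e3c3d3e7mVVZ3ZEZnd4iIiIiZq8zLq83d3N3d3d7mZVZ3ZUVmeIiIh3iImry6vM3dzd3t3d7mZmZ3dkVmeIiHd3d4ibuprM3czd7d3d7mZmd3dlVmeIiHeHeIiJmavN3c3e3d3d7mZmd2VWZmeIiHeIiIiaqrzdy83e3d3d3mZmZlVnd3eIiHeJiZmrvM3Lu7ze7d3d7mZmZlZ4iIiIiHeKmqu7vNy6q83d3t3d3mZmZVZ3iIiIh3iambu7vMuqq7zN3d3d3WZmVWZmZ3d3d3iaqZqqq7qqvMy83d3d3WZmZXd4d3d3d4mqqZmqmqqrzdzLzM3d3WZmZniImIiHeImqqpmZmZq8zdzLvMzM3Q=="/>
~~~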